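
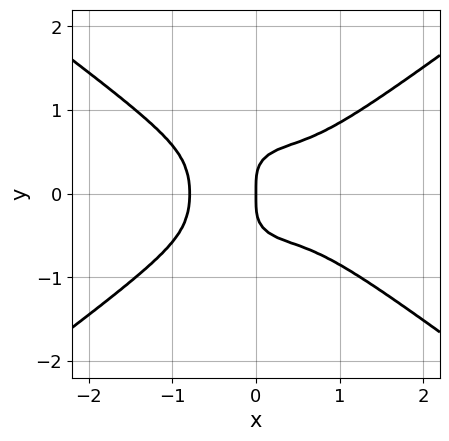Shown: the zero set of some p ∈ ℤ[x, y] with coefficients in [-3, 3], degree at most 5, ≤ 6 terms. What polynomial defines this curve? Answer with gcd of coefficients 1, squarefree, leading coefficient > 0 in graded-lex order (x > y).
2*x^4 - 2*x^2*y^2 - 3*y^4 + x

deg p = 4.
Symmetries: it's symmetric under y → −y, forcing even powers of y.
From the axis intercepts and sections: it crosses the y-axis at the gridline y = 0; it crosses the x-axis at the gridline x = 0.
These observations pin down the coefficients.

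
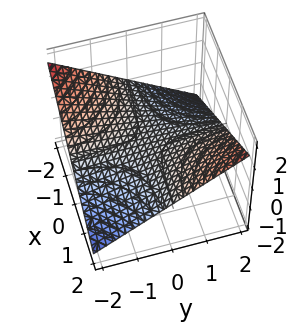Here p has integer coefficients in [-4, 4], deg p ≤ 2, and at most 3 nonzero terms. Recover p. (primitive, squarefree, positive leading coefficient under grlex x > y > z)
x*y - 3*z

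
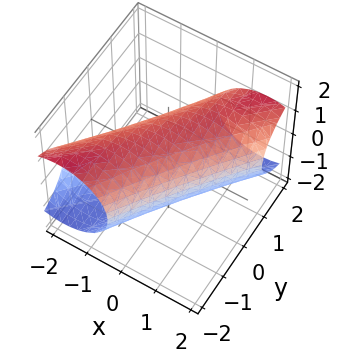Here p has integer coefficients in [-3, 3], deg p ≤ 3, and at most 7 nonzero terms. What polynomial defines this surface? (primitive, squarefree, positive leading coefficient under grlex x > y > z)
(a) The degree is 2 — the shape is more complex than any degree-1 surface.
(b) Matching integer coefficients to the picture gives p.

2*x^2 - 3*x*y + y^2 + 2*z^2 - 3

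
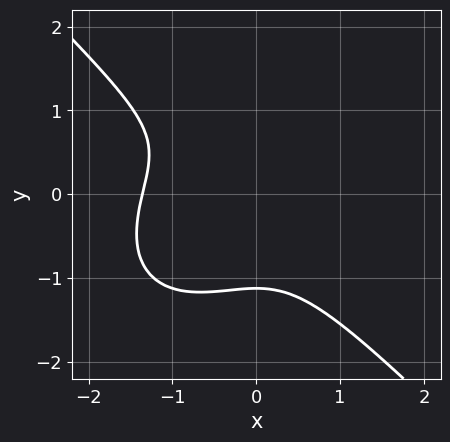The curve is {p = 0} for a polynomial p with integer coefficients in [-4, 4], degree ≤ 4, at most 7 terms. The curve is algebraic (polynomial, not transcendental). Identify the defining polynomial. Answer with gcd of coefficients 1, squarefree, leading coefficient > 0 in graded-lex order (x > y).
First, the degree is 3 — a generic line meets the curve in up to 3 points.
Finally, putting this together gives p.

3*x^3 + 3*y^3 + 3*x^2 - 2*y + 2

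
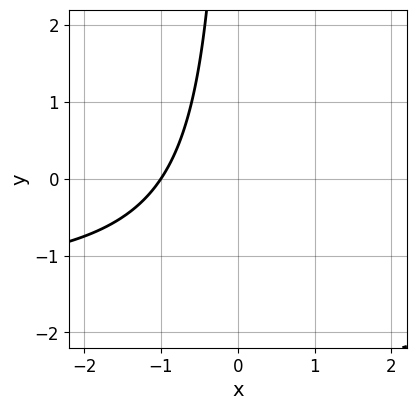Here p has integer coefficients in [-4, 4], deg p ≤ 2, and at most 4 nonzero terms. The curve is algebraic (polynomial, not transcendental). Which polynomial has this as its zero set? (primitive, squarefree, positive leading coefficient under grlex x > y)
(a) Degree: the shape is more complex than any degree-1 curve, so deg p = 2.
(b) From the visible intercepts: it meets the x-axis at x = -1 (among the integer gridlines); no y-intercept at any integer in the box.
(c) Solving for integer coefficients yields p as stated.

2*x*y + 3*x + 3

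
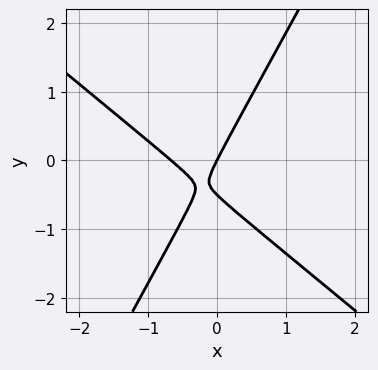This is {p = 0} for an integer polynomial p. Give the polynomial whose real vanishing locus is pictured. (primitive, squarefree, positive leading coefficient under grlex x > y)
3*x^2 + 2*x*y - 2*y^2 + 2*x - y

1. The degree is 2 — no degree-1 curve has this shape.
2. Against the integer gridlines: it crosses the y-axis at the gridline y = 0; one x-axis crossing is at x = 0.
3. Solving for integer coefficients yields p as stated.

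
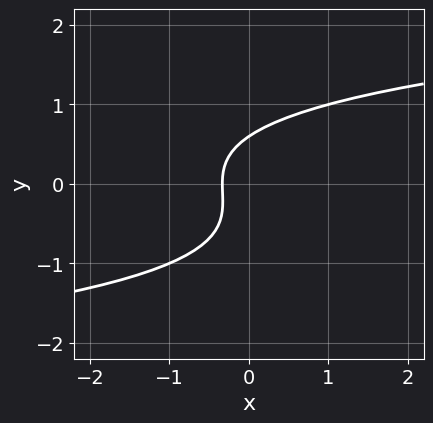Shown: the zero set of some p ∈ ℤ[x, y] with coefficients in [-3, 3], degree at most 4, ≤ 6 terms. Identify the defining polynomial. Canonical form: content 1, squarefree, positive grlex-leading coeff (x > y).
3*y^3 + y^2 - 3*x - 1

First, degree: no degree-2 curve has this shape, so deg p = 3.
Finally, solving for integer coefficients yields p as stated.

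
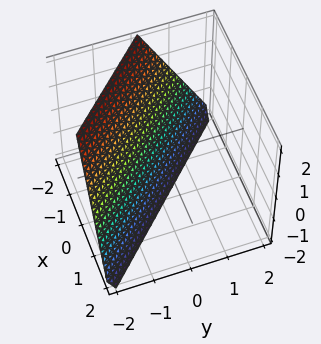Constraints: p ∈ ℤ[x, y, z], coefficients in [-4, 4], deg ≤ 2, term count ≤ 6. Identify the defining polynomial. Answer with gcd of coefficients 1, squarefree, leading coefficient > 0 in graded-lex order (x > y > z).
1. deg p = 1. Every cross-section is a straight line — this is a plane.
2. From the axis intercepts and sections: it crosses the z-axis at the gridline z = -2; it crosses the x-axis at the gridline x = -1.
3. These observations pin down the coefficients. Check: (0, -1, 0) on the y-axis lies on the surface, and p(0, -1, 0) = 0. ✓

2*x + 2*y + z + 2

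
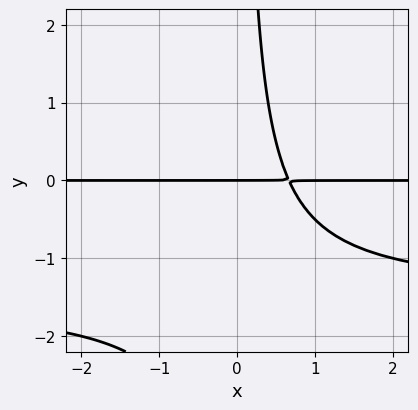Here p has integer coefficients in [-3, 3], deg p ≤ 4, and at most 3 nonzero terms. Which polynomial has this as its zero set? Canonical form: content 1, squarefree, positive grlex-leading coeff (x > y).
First, degree: the shape is more complex than any degree-2 curve, so deg p = 3.
Next, from the visible intercepts: every point of the x-axis in the box is on the curve; it meets the y-axis at y = 0 (among the integer gridlines).
Finally, putting this together gives p.

2*x*y^2 + 3*x*y - 2*y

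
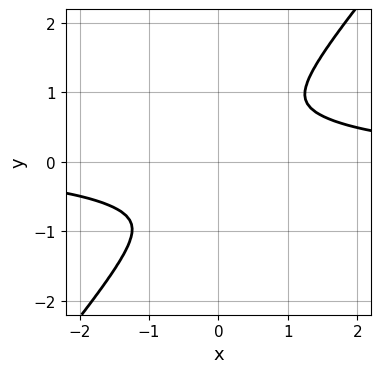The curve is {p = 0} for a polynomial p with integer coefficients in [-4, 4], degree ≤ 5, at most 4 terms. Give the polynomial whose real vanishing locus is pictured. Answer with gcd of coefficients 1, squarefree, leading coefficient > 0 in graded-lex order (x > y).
2*x^3*y + x*y^3 - 2*y^4 - 2*x^2

First, the degree is 4 — the shape is more complex than any degree-3 curve.
Finally, the integer polynomial consistent with all of this is the stated p.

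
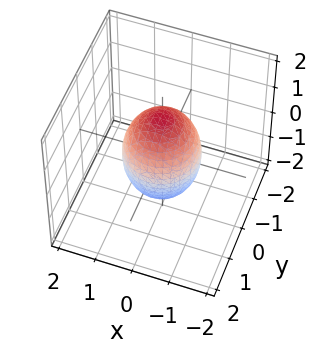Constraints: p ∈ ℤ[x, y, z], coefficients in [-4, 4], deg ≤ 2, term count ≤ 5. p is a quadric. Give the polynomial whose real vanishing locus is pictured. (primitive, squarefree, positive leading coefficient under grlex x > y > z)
2*x^2 + 2*y^2 + z^2 - 2

1. Degree: a closed, bounded, convex surface; a quadric, so deg p = 2.
2. Symmetries: it's symmetric under z → −z, forcing even powers of z; the surface is invariant under rotation about z: p = q(x² + y², z).
3. Observable constraints: a circular section at z = 1 has radius between 0 and 1; among the integer gridlines, it crosses the x-axis at x ∈ {-1, 1}.
4. Assembling these constraints gives the stated polynomial.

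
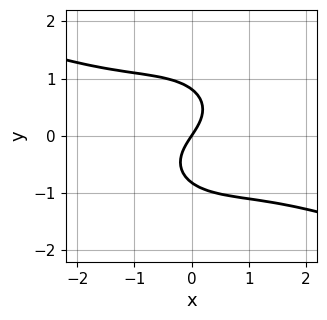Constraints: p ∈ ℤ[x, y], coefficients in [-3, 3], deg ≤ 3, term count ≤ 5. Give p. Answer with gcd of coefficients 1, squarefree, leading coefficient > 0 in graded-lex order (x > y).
x^3 + 2*x^2*y + 3*y^3 + 3*x - 2*y

The degree is 3 — the shape is more complex than any degree-2 curve.
Observable constraints: it crosses the x-axis at the gridline x = 0; it meets the y-axis at y = 0 (among the integer gridlines).
Solving for integer coefficients yields p as stated.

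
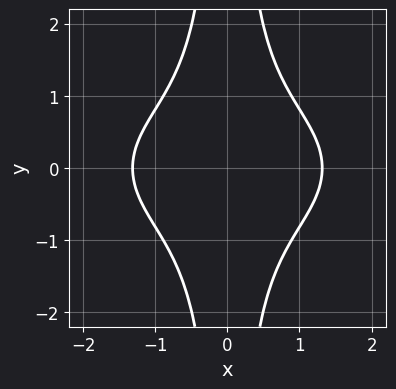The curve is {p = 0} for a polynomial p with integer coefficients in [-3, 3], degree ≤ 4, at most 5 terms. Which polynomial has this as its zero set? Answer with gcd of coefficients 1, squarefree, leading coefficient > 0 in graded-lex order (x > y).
x^4 + 3*x^2*y^2 - 3

(a) Degree: no degree-3 curve has this shape, so deg p = 4.
(b) Symmetries: mirror symmetry x ↦ −x ⇒ only even powers of x; it's symmetric under y → −y, forcing even powers of y.
(c) Reading off the gridlines: no y-intercept at any integer in the box.
(d) Matching integer coefficients to the picture gives p.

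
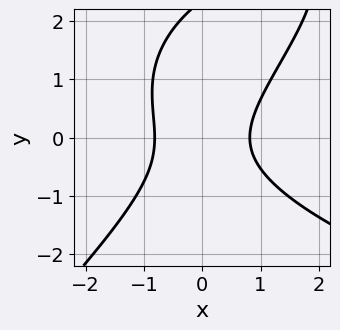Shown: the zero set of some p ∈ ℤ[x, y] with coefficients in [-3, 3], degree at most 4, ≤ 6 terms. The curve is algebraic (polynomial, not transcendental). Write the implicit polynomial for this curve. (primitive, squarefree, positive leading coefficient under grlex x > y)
x*y^2 - y^3 - 3*x^2 + 2*y^2 + 2

First, deg p = 3. A generic line meets the curve in up to 3 points.
Then, checking where it meets the axes: no y-intercept at any integer in the box.
Finally, the integer polynomial consistent with all of this is the stated p.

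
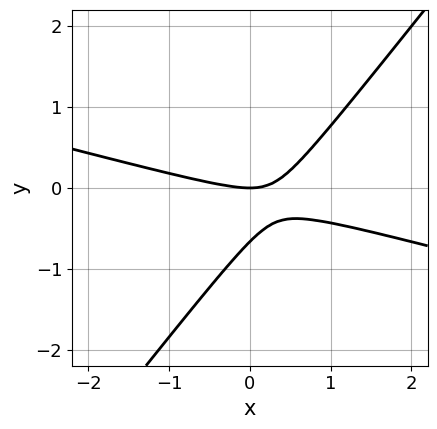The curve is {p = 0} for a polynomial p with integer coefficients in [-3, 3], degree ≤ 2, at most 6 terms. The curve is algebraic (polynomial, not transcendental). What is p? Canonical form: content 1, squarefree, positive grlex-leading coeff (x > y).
x^2 + 3*x*y - 3*y^2 - 2*y

1. deg p = 2. A generic line meets the curve in up to 2 points.
2. Checking where it meets the axes: it crosses the y-axis at the gridline y = 0; it crosses the x-axis at the gridline x = 0.
3. Matching integer coefficients to the picture gives p.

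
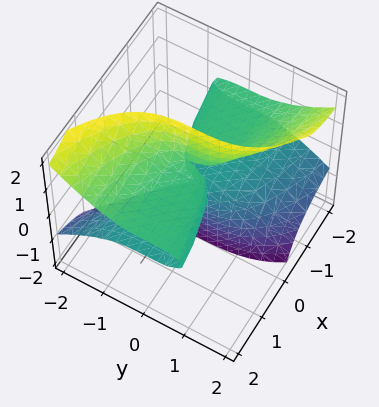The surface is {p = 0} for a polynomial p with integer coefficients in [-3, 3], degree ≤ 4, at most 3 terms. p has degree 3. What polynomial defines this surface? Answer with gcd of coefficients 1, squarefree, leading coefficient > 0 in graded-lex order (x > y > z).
First, the degree is 3 — the shape is more complex than any degree-2 surface.
Then, from the visible intercepts: the visible x-axis segment lies entirely on the surface; the visible z-axis segment lies entirely on the surface.
Finally, solving for integer coefficients yields p as stated.

3*x*z^2 + y^3 - 2*x*z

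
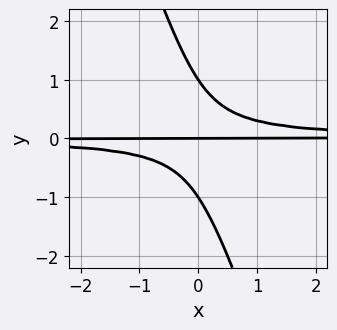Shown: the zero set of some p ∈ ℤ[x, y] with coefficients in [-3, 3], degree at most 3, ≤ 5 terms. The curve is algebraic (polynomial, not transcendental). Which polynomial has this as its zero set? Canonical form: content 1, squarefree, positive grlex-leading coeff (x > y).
3*x*y^2 + y^3 - y

The degree is 3 — a generic line meets the curve in up to 3 points.
From the axis intercepts and sections: every point of the x-axis in the box is on the curve; the y-axis gridline crossings are at y ∈ {-1, 0, 1}.
The integer polynomial consistent with all of this is the stated p.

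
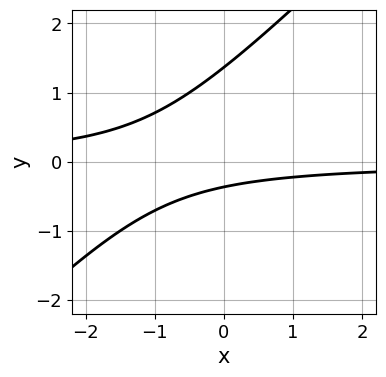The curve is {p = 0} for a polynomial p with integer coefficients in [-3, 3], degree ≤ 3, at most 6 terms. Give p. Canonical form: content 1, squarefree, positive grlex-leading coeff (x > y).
The degree is 2 — no degree-1 curve has this shape.
Against the integer gridlines: it misses every integer gridline on the x-axis.
Together with the visible shape, these determine p as stated.

2*x*y - 2*y^2 + 2*y + 1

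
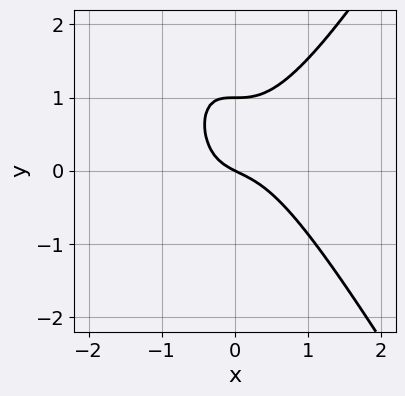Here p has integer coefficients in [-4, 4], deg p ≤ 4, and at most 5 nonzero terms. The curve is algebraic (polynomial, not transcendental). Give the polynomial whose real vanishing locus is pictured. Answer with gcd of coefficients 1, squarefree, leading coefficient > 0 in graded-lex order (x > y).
3*x^3 - x*y^2 - 2*y^2 + x + 2*y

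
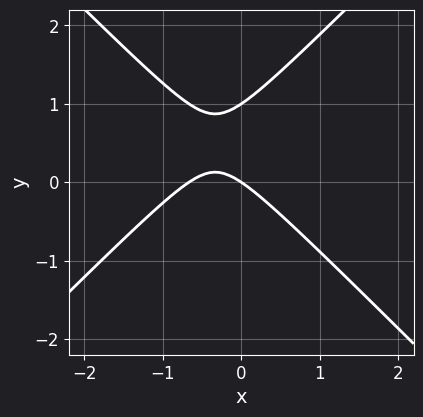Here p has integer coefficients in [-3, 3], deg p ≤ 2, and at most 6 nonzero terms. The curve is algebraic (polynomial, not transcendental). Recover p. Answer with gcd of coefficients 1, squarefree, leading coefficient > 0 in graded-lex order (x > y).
First, deg p = 2.
Then, observable constraints: the y-axis gridline crossings are at y ∈ {0, 1}; it meets the x-axis at x = 0 (among the integer gridlines).
Finally, fitting integer coefficients to these (and the overall shape) gives p.

3*x^2 - 3*y^2 + 2*x + 3*y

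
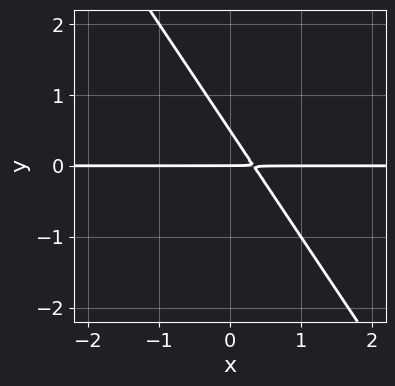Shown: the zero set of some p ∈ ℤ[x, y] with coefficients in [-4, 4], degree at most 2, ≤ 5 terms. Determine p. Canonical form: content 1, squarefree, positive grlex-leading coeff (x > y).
(a) The degree is 2 — a generic line meets the curve in up to 2 points.
(b) Observable constraints: the visible x-axis segment lies entirely on the curve; one y-axis crossing is at y = 0.
(c) Together with the visible shape, these determine p as stated.

3*x*y + 2*y^2 - y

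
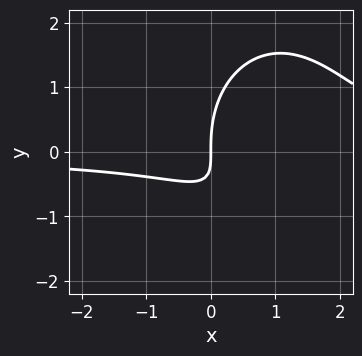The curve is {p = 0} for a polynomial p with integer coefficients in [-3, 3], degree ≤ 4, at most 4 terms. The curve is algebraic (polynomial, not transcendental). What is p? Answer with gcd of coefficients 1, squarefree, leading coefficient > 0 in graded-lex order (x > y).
2*x^2*y + y^3 - 3*x*y - 2*x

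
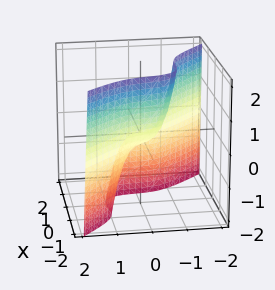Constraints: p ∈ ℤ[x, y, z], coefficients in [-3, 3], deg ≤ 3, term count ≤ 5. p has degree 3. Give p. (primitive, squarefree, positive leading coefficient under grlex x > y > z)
3*x^3 + x^2*y + 2*y^3 + 2*x^2 + z

deg p = 3.
From the axis intercepts and sections: it crosses the z-axis at the gridline z = 0; one x-axis crossing is at x = 0.
Fitting integer coefficients to these (and the overall shape) gives p.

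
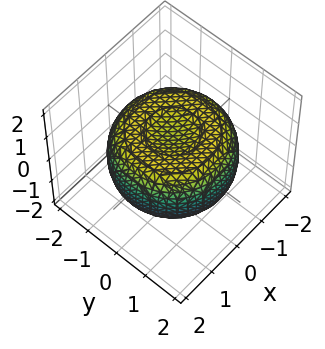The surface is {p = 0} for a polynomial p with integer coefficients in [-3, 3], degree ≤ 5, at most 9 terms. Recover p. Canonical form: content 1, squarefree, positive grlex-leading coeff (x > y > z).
x^4 + 2*x^2*y^2 + y^4 - 2*x^2 - 2*y^2 + 3*z^2 - 2

(a) Degree: a generic line meets the surface in up to 4 points, so deg p = 4.
(b) Symmetry: every cross-section ⟂ z is a circle, so x, y appear only via x² + y².
(c) From the visible intercepts: a circular section at z = -1 has radius exactly 1.
(d) Matching integer coefficients to the picture gives p.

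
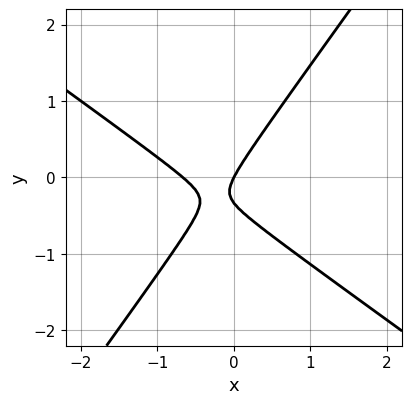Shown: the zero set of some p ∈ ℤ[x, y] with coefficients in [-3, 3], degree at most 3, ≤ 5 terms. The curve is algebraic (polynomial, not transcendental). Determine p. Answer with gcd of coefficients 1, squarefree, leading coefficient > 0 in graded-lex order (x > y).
3*x^2 + 2*x*y - 3*y^2 + 2*x - y

First, the degree is 2 — no degree-1 curve has this shape.
Next, reading off the gridlines: one y-axis crossing is at y = 0; it meets the x-axis at x = 0 (among the integer gridlines).
Finally, solving for integer coefficients yields p as stated.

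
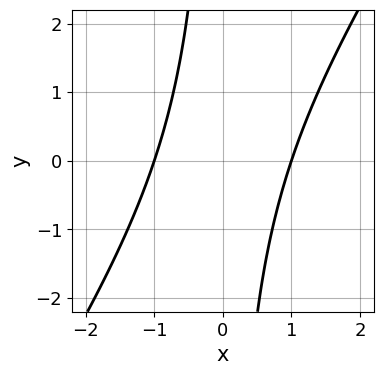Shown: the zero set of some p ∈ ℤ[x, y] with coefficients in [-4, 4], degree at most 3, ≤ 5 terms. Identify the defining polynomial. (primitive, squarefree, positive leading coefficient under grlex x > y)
3*x^2 - 2*x*y - 3

The degree is 2 — no degree-1 curve has this shape.
Checking where it meets the axes: the x-axis gridline crossings are at x ∈ {-1, 1}; the curve avoids every integer y-axis point in the box.
Putting this together gives p.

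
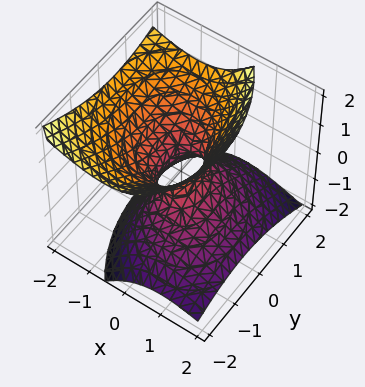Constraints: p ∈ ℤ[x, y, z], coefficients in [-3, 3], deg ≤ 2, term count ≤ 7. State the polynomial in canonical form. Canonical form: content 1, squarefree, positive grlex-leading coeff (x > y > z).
The degree is 2 — the shape is more complex than any degree-1 surface.
Observable constraints: no z-intercept at any integer in the box.
These observations pin down the coefficients.

3*x^2 + x*y + 3*x*z + 2*y^2 - 3*z^2 - 1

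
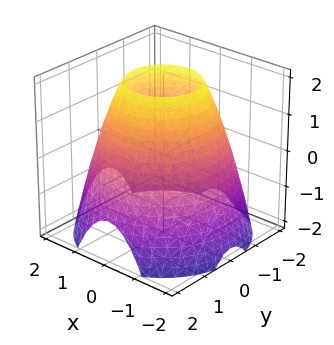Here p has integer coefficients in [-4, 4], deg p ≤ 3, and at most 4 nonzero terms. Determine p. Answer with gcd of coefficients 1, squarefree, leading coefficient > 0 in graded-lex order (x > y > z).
The degree is 2 — a generic line meets the surface in up to 2 points.
Symmetry: every cross-section ⟂ z is a circle, so x, y appear only via x² + y².
Against the integer gridlines: a circular section at z = 1 has radius between 1 and 2; the surface avoids every integer z-axis point in the box.
Matching integer coefficients to the picture gives p.

x^2 + y^2 + z - 3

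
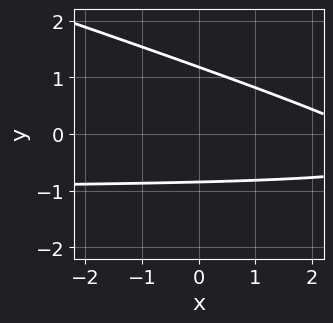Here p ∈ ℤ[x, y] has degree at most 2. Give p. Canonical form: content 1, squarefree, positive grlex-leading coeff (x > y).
1. The degree is 2 — a generic line meets the curve in up to 2 points.
2. From the visible intercepts: no x-intercept at any integer in the box.
3. These observations pin down the coefficients.

x*y + 3*y^2 + x - y - 3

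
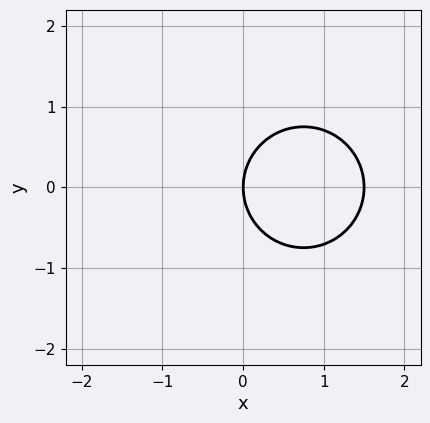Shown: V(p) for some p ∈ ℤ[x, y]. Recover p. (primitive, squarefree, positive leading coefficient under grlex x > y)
1. deg p = 2. The shape is more complex than any degree-1 curve.
2. Symmetries: the y ↦ −y reflection is a symmetry, so y appears only in even powers.
3. From the axis intercepts and sections: it crosses the y-axis at the gridline y = 0; it meets the x-axis at x = 0 (among the integer gridlines).
4. Together with the visible shape, these determine p as stated.

2*x^2 + 2*y^2 - 3*x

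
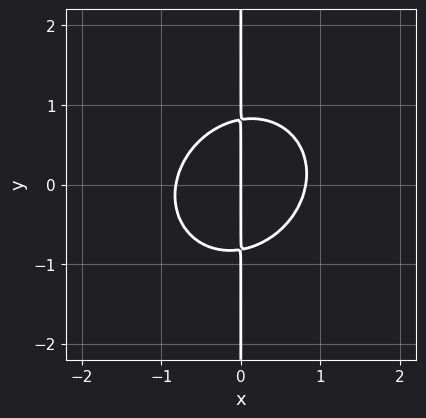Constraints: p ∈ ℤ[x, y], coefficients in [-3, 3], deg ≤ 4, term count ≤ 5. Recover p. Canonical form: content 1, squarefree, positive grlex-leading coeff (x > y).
1. Degree: a generic line meets the curve in up to 3 points, so deg p = 3.
2. From the axis intercepts and sections: the visible y-axis segment lies entirely on the curve; it crosses the x-axis at the gridline x = 0.
3. Solving for integer coefficients yields p as stated.

3*x^3 - x^2*y + 3*x*y^2 - 2*x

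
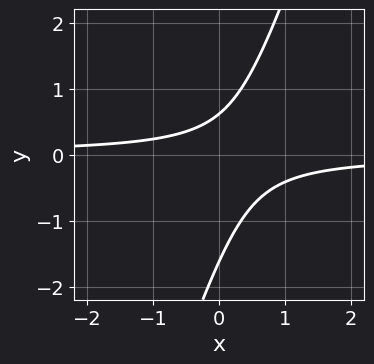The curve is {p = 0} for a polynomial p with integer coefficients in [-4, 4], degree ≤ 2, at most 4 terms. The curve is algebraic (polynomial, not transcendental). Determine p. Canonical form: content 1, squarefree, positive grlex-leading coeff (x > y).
3*x*y - y^2 - y + 1

First, degree: the shape is more complex than any degree-1 curve, so deg p = 2.
Next, observable constraints: no x-intercept at any integer in the box.
Finally, these observations pin down the coefficients.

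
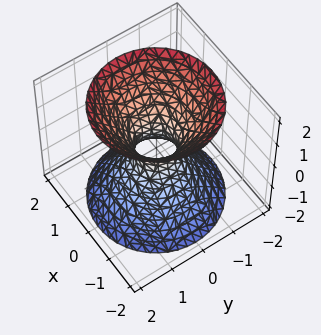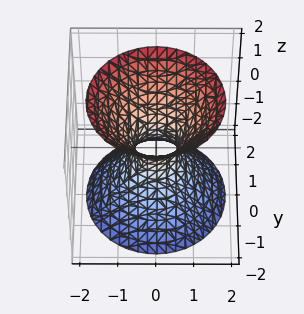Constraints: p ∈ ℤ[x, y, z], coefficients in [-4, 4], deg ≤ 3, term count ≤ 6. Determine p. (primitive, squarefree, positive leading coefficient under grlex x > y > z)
deg p = 2. One connected sheet with a waist; a quadric.
Symmetries: mirror symmetry z ↦ −z ⇒ only even powers of z; rotational symmetry about the z-axis ⇒ p depends on x, y only through x² + y².
Checking where it meets the axes: a circular section at z = 0 has radius between 0 and 1; no z-intercept at any integer in the box.
Solving for integer coefficients yields p as stated.

3*x^2 + 3*y^2 - 2*z^2 - 1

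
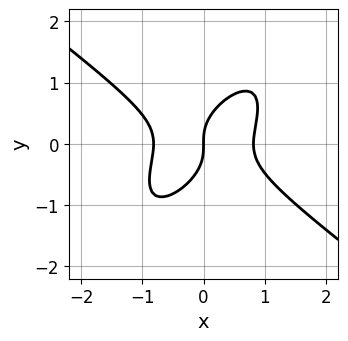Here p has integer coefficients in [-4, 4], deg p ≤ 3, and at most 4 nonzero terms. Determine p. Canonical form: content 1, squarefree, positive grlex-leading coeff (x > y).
3*x^3 - 3*x*y^2 + 3*y^3 - 2*x

1. The degree is 3 — a generic line meets the curve in up to 3 points.
2. Against the integer gridlines: it crosses the x-axis at the gridline x = 0; one y-axis crossing is at y = 0.
3. Together with the visible shape, these determine p as stated.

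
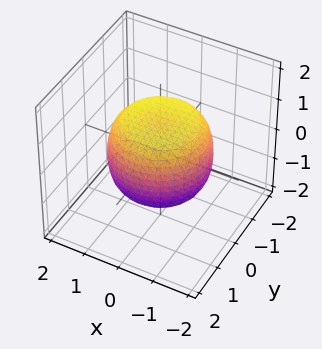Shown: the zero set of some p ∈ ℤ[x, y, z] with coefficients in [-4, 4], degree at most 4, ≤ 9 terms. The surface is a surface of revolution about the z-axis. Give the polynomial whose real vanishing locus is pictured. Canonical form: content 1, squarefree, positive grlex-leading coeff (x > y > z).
2*x^4 + 4*x^2*y^2 + 2*y^4 - 2*x^2 - 2*y^2 + 3*z^2 - 3

Degree: the shape is more complex than any degree-3 surface, so deg p = 4.
By symmetry, every cross-section ⟂ z is a circle, so x, y appear only via x² + y².
Reading off the gridlines: the z-axis gridline crossings are at z ∈ {-1, 1}; a circular section at z = 0 has radius between 1 and 2.
Together with the visible shape, these determine p as stated.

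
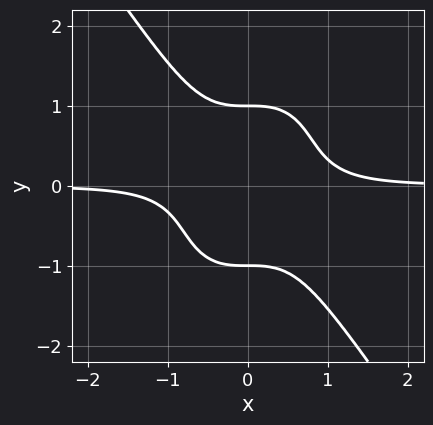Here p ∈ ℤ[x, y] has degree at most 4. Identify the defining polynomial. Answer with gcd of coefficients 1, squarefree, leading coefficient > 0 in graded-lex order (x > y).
3*x^3*y + y^4 - 1

1. Degree: no degree-3 curve has this shape, so deg p = 4.
2. Checking where it meets the axes: the curve avoids every integer x-axis point in the box; the y-axis gridline crossings are at y ∈ {-1, 1}.
3. Fitting integer coefficients to these (and the overall shape) gives p.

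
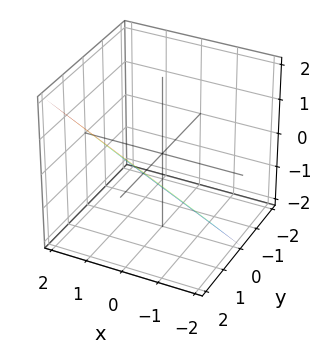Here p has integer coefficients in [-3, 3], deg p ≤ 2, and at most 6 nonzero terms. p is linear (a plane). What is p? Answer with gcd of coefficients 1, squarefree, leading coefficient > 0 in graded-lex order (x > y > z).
1. deg p = 1. Every cross-section is a straight line — this is a plane.
2. Observable constraints: it crosses the z-axis at the gridline z = -1; it crosses the x-axis at the gridline x = 2.
3. Matching integer coefficients to the picture gives p. Check: (0, 1, 0) on the y-axis lies on the surface, and p(0, 1, 0) = 0. ✓

x + 2*y - 2*z - 2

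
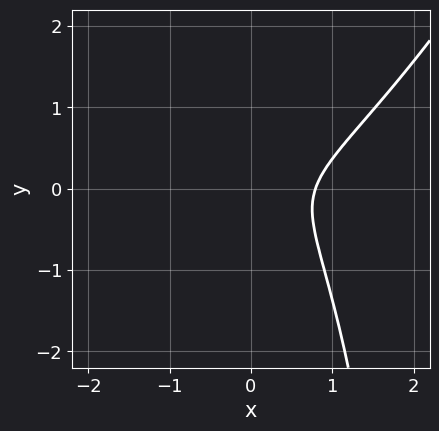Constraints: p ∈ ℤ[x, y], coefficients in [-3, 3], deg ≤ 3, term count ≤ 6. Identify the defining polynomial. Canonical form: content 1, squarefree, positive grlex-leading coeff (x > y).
2*x^3 - 2*x^2*y + x*y^2 - 3*y^2 - 1

(a) deg p = 3. The shape is more complex than any degree-2 curve.
(b) Checking where it meets the axes: it misses every integer gridline on the y-axis.
(c) Together with the visible shape, these determine p as stated.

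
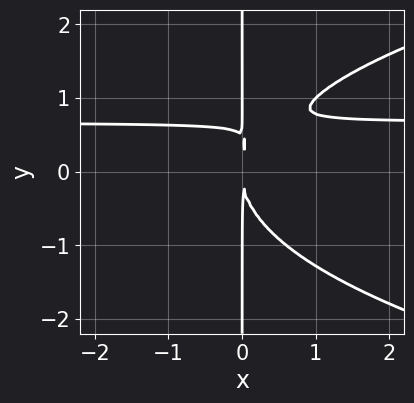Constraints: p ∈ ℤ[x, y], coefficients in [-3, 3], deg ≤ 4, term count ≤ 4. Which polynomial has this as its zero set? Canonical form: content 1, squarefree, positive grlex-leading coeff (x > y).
1. deg p = 4. No degree-3 curve has this shape.
2. Against the integer gridlines: every point of the y-axis in the box is on the curve.
3. Putting this together gives p.

2*x*y^3 - 3*x^2*y - x*y^2 + 2*x^2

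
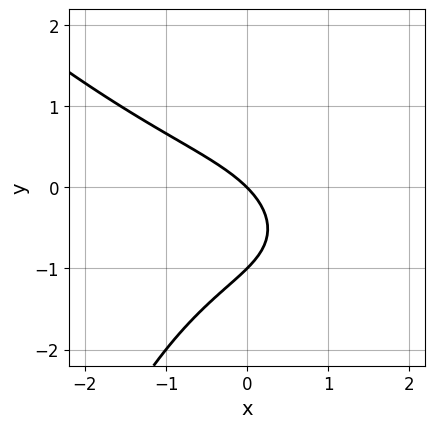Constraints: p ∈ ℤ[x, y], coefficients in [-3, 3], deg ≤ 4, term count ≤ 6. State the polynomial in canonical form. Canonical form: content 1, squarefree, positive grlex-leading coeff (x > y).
(a) Degree: the shape is more complex than any degree-2 curve, so deg p = 3.
(b) From the axis intercepts and sections: among the integer gridlines, it crosses the y-axis at y ∈ {-1, 0}; one x-axis crossing is at x = 0.
(c) Putting this together gives p.

x^3 + x^2*y + 3*y^2 + 3*x + 3*y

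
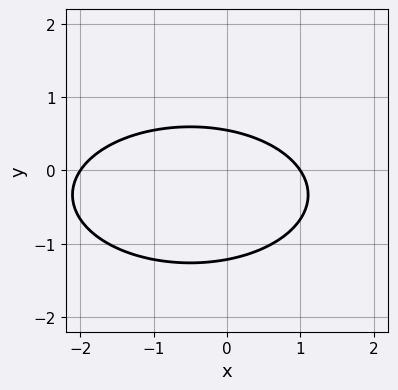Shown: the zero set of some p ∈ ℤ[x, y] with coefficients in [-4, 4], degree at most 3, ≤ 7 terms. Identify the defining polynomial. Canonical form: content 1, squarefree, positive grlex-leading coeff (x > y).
1. The degree is 2 — a generic line meets the curve in up to 2 points.
2. From the visible intercepts: among the integer gridlines, it crosses the x-axis at x ∈ {-2, 1}.
3. Matching integer coefficients to the picture gives p.

x^2 + 3*y^2 + x + 2*y - 2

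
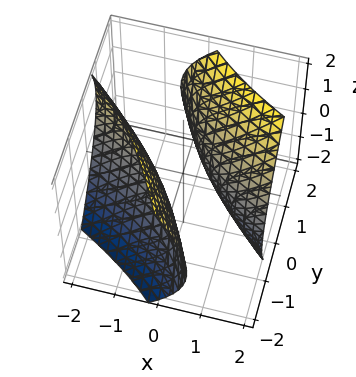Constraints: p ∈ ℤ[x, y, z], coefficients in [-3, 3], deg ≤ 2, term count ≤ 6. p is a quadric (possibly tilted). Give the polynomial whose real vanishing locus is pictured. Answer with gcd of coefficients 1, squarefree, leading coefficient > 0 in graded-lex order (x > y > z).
x^2 + 3*x*y - x*z + y^2 - z^2 - 1

(a) I count 2 distinct pieces. Treating them together as one polynomial.
(b) Degree: a generic line meets the surface in up to 2 points, so deg p = 2.
(c) Checking where it meets the axes: no z-intercept at any integer in the box; the x-axis gridline crossings are at x ∈ {-1, 1}; the y-axis gridline crossings are at y ∈ {-1, 1}.
(d) Solving for integer coefficients yields p as stated.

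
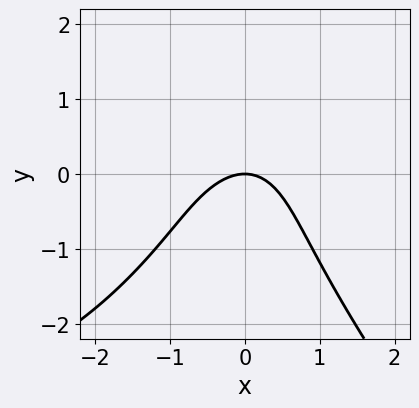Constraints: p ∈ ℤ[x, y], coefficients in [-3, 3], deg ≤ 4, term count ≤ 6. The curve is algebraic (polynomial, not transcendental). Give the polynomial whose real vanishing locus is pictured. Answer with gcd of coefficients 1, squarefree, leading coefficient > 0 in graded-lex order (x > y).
(a) Degree: the shape is more complex than any degree-2 curve, so deg p = 3.
(b) From the visible intercepts: it meets the x-axis at x = 0 (among the integer gridlines); it crosses the y-axis at the gridline y = 0.
(c) Matching integer coefficients to the picture gives p.

x^3 - x^2*y + y^3 + 3*x^2 + 3*y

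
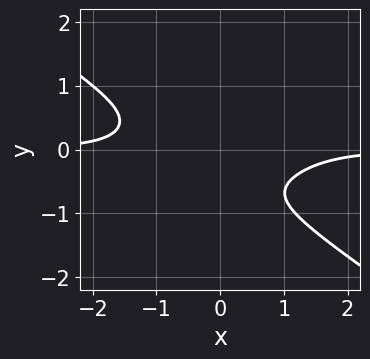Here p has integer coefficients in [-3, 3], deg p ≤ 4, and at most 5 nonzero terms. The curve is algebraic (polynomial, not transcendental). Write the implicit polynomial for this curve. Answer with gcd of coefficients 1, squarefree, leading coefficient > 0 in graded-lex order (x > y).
x^3*y + 3*y^4 - 2*x*y^2 + 1

1. deg p = 4.
2. From the axis intercepts and sections: it misses every integer gridline on the x-axis; it misses every integer gridline on the y-axis.
3. These observations pin down the coefficients.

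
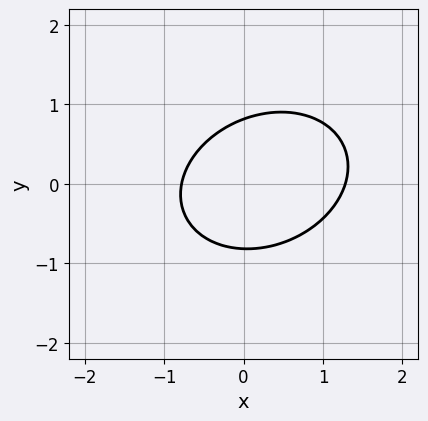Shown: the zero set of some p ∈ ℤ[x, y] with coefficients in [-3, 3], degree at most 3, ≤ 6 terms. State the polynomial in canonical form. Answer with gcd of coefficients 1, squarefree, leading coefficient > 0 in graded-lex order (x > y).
First, degree: the shape is more complex than any degree-1 curve, so deg p = 2.
Finally, solving for integer coefficients yields p as stated.

2*x^2 - x*y + 3*y^2 - x - 2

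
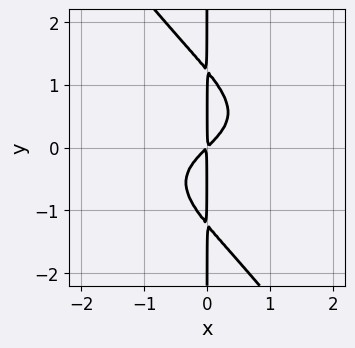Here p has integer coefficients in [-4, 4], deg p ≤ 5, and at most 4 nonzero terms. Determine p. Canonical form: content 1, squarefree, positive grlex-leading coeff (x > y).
3*x^2*y^2 + 2*x*y^3 + 3*x^2 - 3*x*y

First, degree: a generic line meets the curve in up to 4 points, so deg p = 4.
Then, checking where it meets the axes: every point of the y-axis in the box is on the curve.
Finally, the integer polynomial consistent with all of this is the stated p.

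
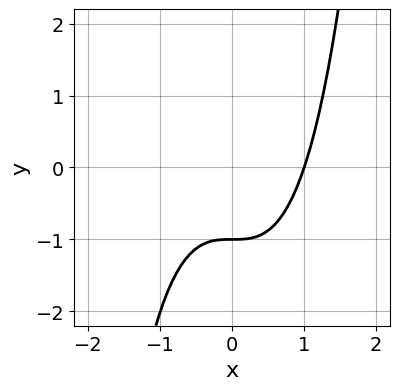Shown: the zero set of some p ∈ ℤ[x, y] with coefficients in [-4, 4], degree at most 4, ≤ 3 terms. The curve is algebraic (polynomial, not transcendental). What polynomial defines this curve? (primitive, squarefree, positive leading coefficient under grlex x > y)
(a) Degree: no degree-2 curve has this shape, so deg p = 3.
(b) From the axis intercepts and sections: one y-axis crossing is at y = -1; it meets the x-axis at x = 1 (among the integer gridlines).
(c) Matching integer coefficients to the picture gives p.

x^3 - y - 1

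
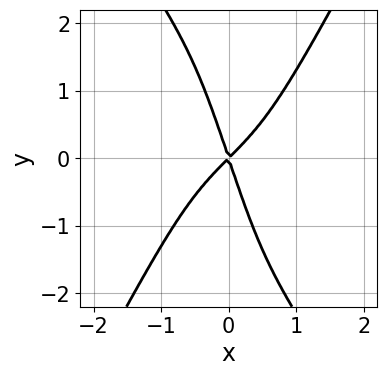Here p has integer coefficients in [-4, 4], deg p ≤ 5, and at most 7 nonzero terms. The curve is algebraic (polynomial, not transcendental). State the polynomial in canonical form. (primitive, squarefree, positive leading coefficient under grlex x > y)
First, the degree is 4 — the shape is more complex than any degree-3 curve.
Next, checking where it meets the axes: it crosses the y-axis at the gridline y = 0; it crosses the x-axis at the gridline x = 0.
Finally, matching integer coefficients to the picture gives p.

3*x^4 - x^2*y^2 + 3*x^2 - 2*x*y - y^2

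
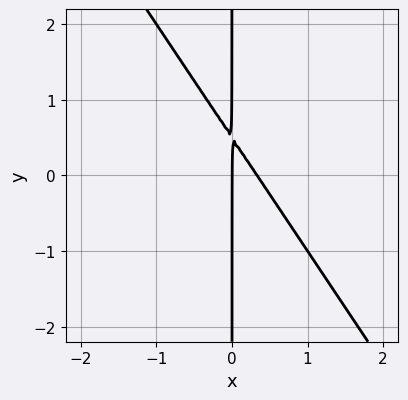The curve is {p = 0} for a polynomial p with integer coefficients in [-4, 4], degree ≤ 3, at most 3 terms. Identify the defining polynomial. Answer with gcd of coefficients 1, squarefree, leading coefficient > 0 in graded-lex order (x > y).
3*x^2 + 2*x*y - x

First, the degree is 2 — the shape is more complex than any degree-1 curve.
Next, from the axis intercepts and sections: every point of the y-axis in the box is on the curve; it meets the x-axis at x = 0 (among the integer gridlines).
Finally, together with the visible shape, these determine p as stated.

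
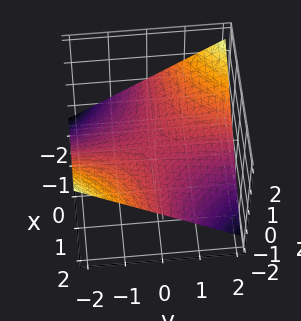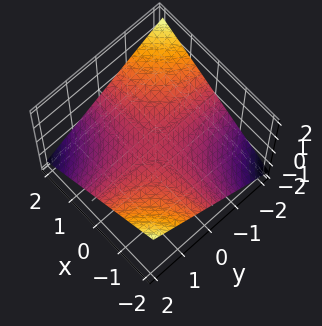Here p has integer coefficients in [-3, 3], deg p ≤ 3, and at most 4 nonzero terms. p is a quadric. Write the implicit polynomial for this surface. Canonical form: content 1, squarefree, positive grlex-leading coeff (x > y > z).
x*y + 3*z

First, the degree is 2 — a saddle surface; a quadric.
Then, observable constraints: every point of the x-axis in the box is on the surface; one z-axis crossing is at z = 0; every point of the y-axis in the box is on the surface.
Finally, putting this together gives p.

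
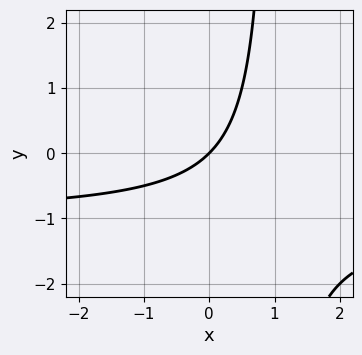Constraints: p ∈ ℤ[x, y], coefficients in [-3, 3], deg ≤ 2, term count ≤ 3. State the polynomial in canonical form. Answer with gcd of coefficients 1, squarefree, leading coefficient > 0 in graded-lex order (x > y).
x*y + x - y

1. Degree: no degree-1 curve has this shape, so deg p = 2.
2. Observable constraints: it meets the x-axis at x = 0 (among the integer gridlines); it crosses the y-axis at the gridline y = 0.
3. Putting this together gives p.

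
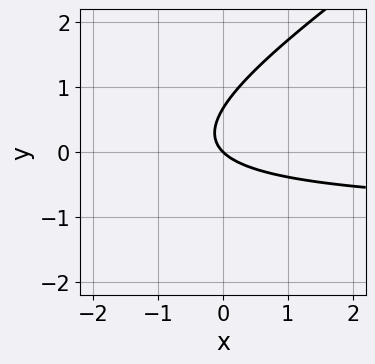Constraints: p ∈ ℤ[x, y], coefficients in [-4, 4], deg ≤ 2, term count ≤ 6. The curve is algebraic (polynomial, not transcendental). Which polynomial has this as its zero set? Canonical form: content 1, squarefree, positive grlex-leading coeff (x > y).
(a) Degree: the shape is more complex than any degree-1 curve, so deg p = 2.
(b) From the visible intercepts: one y-axis crossing is at y = 0; one x-axis crossing is at x = 0.
(c) Matching integer coefficients to the picture gives p.

2*x*y - 3*y^2 + 2*x + 2*y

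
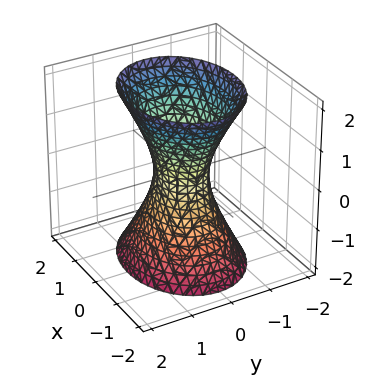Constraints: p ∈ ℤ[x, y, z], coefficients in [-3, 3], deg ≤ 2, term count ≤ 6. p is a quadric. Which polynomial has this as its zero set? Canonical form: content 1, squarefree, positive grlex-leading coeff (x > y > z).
2*x^2 + 3*y^2 - z^2 - 1

First, degree: an hourglass — one-sheet hyperboloid; a quadric, so deg p = 2.
Next, symmetries: the x ↦ −x reflection is a symmetry, so x appears only in even powers; mirror symmetry y ↦ −y ⇒ only even powers of y; the z ↦ −z reflection is a symmetry, so z appears only in even powers.
Then, against the integer gridlines: the surface avoids every integer z-axis point in the box.
Finally, putting this together gives p.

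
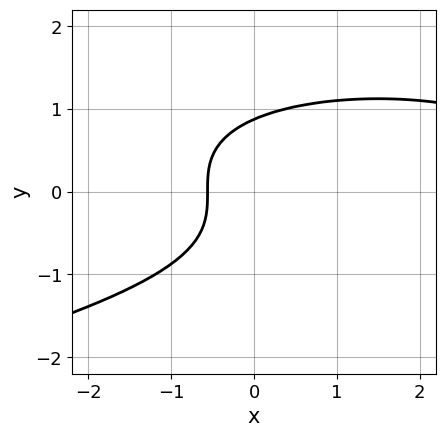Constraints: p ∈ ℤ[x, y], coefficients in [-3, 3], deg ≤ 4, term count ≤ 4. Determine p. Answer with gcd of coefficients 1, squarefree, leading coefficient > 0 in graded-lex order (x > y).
1. deg p = 3. No degree-2 curve has this shape.
2. Putting this together gives p.

3*y^3 + x^2 - 3*x - 2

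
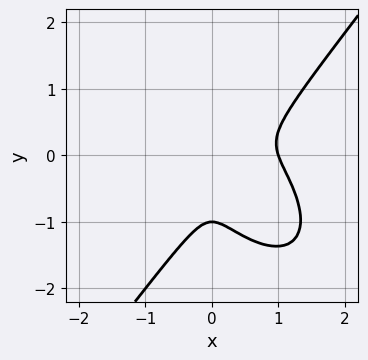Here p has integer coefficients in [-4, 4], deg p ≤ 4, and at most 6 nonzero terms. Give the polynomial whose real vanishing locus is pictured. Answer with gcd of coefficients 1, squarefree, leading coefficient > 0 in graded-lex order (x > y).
3*x^3 + x^2*y - 2*y^3 - 3*x^2 - 2*y^2

First, degree: a generic line meets the curve in up to 3 points, so deg p = 3.
Next, checking where it meets the axes: one x-axis crossing is at x = 1; it crosses the y-axis at the gridline y = -1.
Finally, fitting integer coefficients to these (and the overall shape) gives p.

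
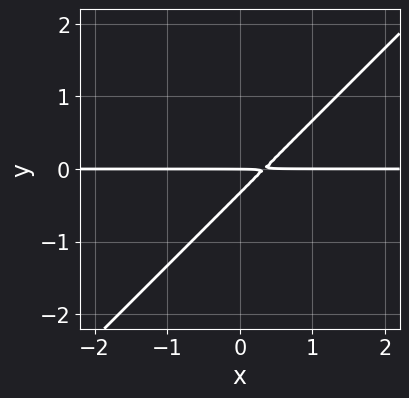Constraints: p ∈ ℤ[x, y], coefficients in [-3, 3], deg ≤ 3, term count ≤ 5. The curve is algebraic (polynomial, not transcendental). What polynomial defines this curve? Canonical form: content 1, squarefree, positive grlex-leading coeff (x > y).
First, the degree is 2 — a generic line meets the curve in up to 2 points.
Next, checking where it meets the axes: it crosses the y-axis at the gridline y = 0; the visible x-axis segment lies entirely on the curve.
Finally, putting this together gives p.

3*x*y - 3*y^2 - y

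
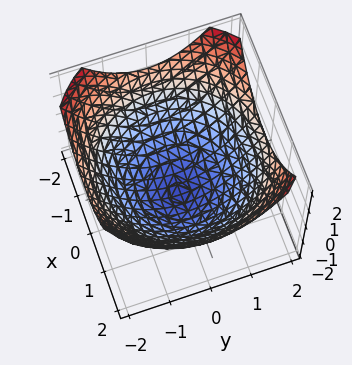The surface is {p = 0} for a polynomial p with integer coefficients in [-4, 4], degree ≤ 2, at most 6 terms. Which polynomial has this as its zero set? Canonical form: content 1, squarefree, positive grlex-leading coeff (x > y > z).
First, the degree is 2 — a generic line meets the surface in up to 2 points.
Then, by symmetry, every cross-section ⟂ z is a circle, so x, y appear only via x² + y².
Then, against the integer gridlines: a circular section at z = -1 has radius exactly 1.
Finally, fitting integer coefficients to these (and the overall shape) gives p.

x^2 + y^2 - 2*z - 3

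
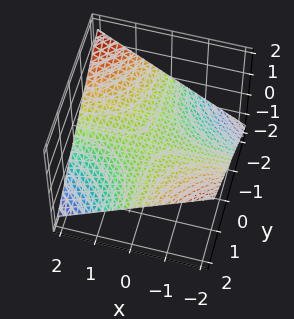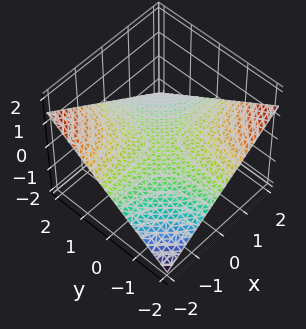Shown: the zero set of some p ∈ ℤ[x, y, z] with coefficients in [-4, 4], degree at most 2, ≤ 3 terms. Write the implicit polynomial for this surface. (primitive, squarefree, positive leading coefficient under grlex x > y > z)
x*y + 3*z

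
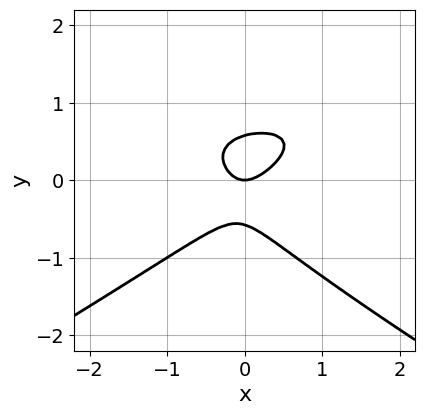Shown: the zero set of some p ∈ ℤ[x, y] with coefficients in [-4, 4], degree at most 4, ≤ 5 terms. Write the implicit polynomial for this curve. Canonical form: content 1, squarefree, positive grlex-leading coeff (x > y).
Degree: a generic line meets the curve in up to 3 points, so deg p = 3.
Checking where it meets the axes: it crosses the x-axis at the gridline x = 0; it meets the y-axis at y = 0 (among the integer gridlines).
These observations pin down the coefficients.

x^2*y - 3*y^3 - 2*x^2 + x*y + y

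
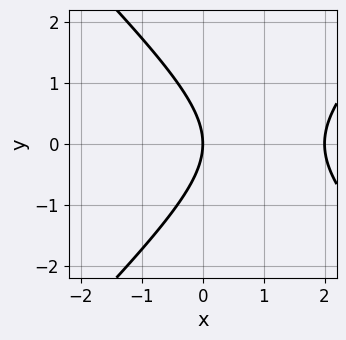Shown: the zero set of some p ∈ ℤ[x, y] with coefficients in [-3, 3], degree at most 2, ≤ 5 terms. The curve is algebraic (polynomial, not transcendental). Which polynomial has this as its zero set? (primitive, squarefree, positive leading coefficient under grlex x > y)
Degree: a generic line meets the curve in up to 2 points, so deg p = 2.
Symmetries: mirror symmetry y ↦ −y ⇒ only even powers of y.
Checking where it meets the axes: the x-axis gridline crossings are at x ∈ {0, 2}; it meets the y-axis at y = 0 (among the integer gridlines).
Putting this together gives p.

x^2 - y^2 - 2*x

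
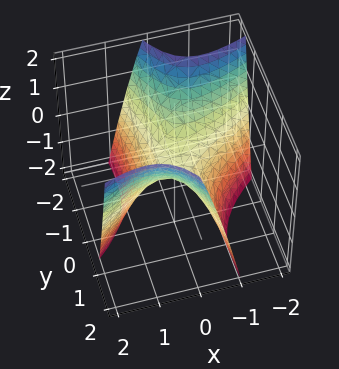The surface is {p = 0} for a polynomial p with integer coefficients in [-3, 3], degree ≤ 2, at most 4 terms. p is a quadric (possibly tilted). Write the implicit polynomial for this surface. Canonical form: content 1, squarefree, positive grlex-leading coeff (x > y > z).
2*x^2 - 3*x*y - y^2 + 2*z

The degree is 2 — the shape is more complex than any degree-1 surface.
From the axis intercepts and sections: it crosses the z-axis at the gridline z = 0; it crosses the y-axis at the gridline y = 0.
Putting this together gives p.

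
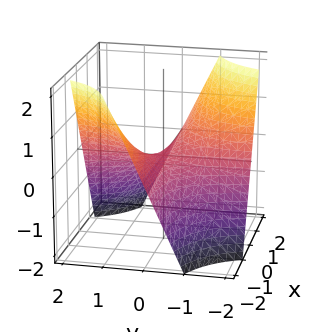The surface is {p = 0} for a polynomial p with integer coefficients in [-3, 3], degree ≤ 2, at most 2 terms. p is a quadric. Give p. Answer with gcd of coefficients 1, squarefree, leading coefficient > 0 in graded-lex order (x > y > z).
First, degree: a hyperbolic paraboloid; a quadric, so deg p = 2.
Then, observable constraints: every point of the x-axis in the box is on the surface; every point of the y-axis in the box is on the surface; it meets the z-axis at z = 0 (among the integer gridlines).
Finally, matching integer coefficients to the picture gives p.

x*y + z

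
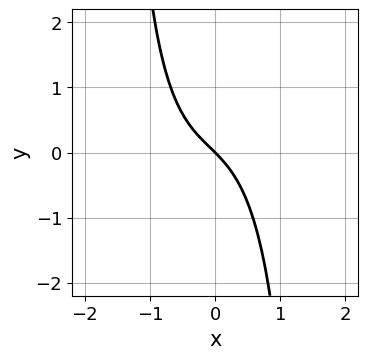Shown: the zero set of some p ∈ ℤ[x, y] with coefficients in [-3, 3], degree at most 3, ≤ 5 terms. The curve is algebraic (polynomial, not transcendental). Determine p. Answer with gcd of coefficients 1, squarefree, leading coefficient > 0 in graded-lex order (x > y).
(a) The degree is 3 — no degree-2 curve has this shape.
(b) Observable constraints: it crosses the x-axis at the gridline x = 0; it crosses the y-axis at the gridline y = 0.
(c) Solving for integer coefficients yields p as stated.

3*x^3 - x^2*y + x^2 + 3*x + 3*y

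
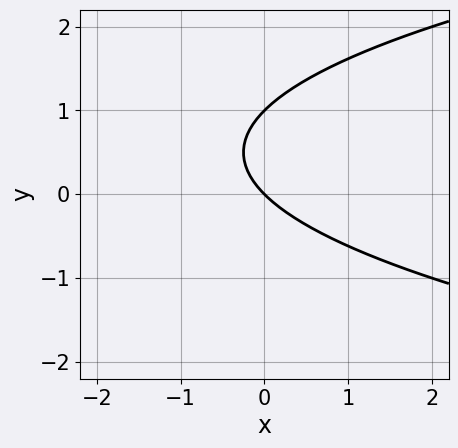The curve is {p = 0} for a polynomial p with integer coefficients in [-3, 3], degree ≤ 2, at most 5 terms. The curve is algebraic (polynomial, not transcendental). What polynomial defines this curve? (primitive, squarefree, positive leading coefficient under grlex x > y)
First, the degree is 2 — a generic line meets the curve in up to 2 points.
Then, against the integer gridlines: among the integer gridlines, it crosses the y-axis at y ∈ {0, 1}; it meets the x-axis at x = 0 (among the integer gridlines).
Finally, the integer polynomial consistent with all of this is the stated p.

y^2 - x - y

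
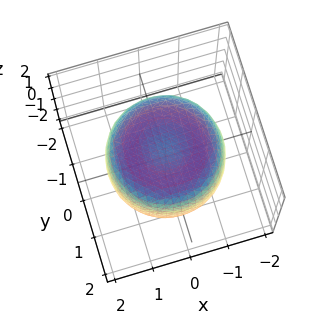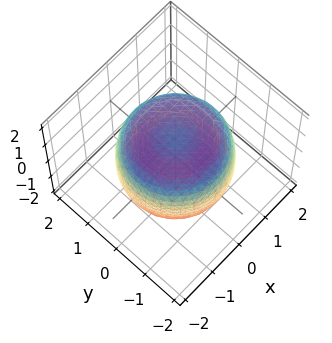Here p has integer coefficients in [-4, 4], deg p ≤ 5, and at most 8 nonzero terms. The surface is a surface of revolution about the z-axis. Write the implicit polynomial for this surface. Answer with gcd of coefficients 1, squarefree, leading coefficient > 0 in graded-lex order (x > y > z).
2*x^4 + 4*x^2*y^2 + 2*y^4 - 3*x^2 - 3*y^2 + 3*z^2 - 3

(a) The degree is 4 — the shape is more complex than any degree-3 surface.
(b) Symmetry: the surface is invariant under rotation about z: p = q(x² + y², z).
(c) Reading off the gridlines: among the integer gridlines, it crosses the z-axis at z ∈ {-1, 1}; a circular section at z = -1 has radius between 1 and 2.
(d) Matching integer coefficients to the picture gives p.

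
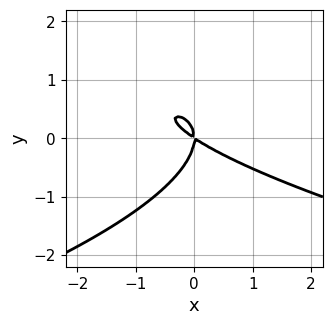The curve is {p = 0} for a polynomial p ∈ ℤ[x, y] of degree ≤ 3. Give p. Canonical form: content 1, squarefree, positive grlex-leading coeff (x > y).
Degree: no degree-2 curve has this shape, so deg p = 3.
Checking where it meets the axes: one x-axis crossing is at x = 0; it crosses the y-axis at the gridline y = 0.
Together with the visible shape, these determine p as stated.

3*y^3 + 2*x^2 + 3*x*y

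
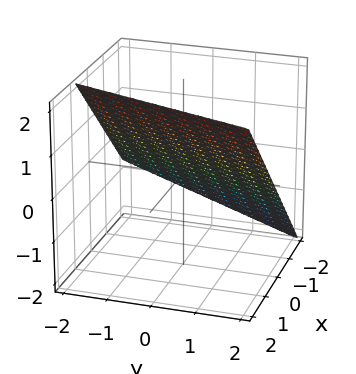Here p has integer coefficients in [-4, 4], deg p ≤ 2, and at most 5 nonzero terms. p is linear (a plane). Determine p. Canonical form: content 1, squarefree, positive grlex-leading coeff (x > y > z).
3*x - y - 3*z + 2

Degree: the surface is flat (a plane), so deg p = 1.
Against the integer gridlines: it crosses the y-axis at the gridline y = 2.
Matching integer coefficients to the picture gives p.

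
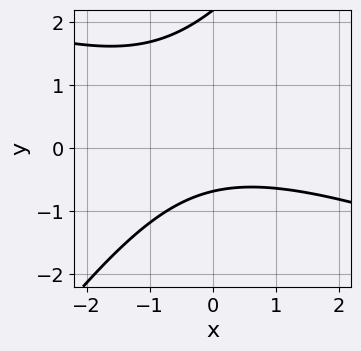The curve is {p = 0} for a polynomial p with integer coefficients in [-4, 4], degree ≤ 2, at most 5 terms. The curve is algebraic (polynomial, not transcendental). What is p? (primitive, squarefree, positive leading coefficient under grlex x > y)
(a) The degree is 2 — no degree-1 curve has this shape.
(b) From the visible intercepts: it misses every integer gridline on the x-axis.
(c) Putting this together gives p.

x^2 + 2*x*y - 2*y^2 + 3*y + 3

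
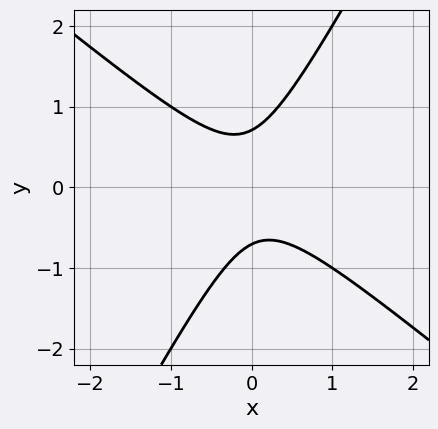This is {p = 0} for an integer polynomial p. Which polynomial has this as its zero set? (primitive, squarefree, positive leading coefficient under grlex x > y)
1. Degree: a generic line meets the curve in up to 2 points, so deg p = 2.
2. Reading off the gridlines: it misses every integer gridline on the x-axis.
3. Putting this together gives p.

3*x^2 + 2*x*y - 2*y^2 + 1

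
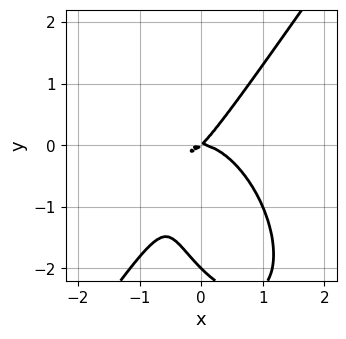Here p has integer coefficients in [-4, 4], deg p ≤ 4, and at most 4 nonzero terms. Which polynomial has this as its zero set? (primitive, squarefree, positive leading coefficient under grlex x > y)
3*x^3 - y^3 + 2*x*y - 2*y^2

deg p = 3. No degree-2 curve has this shape.
From the visible intercepts: the y-axis gridline crossings are at y ∈ {-2, 0}; it meets the x-axis at x = 0 (among the integer gridlines).
The integer polynomial consistent with all of this is the stated p.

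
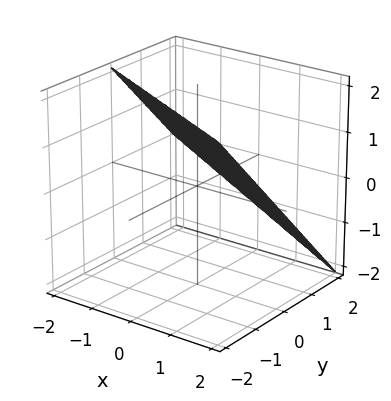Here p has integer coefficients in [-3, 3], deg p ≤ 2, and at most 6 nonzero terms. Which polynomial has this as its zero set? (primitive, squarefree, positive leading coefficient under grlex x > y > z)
(a) Degree: the surface is flat (a plane), so deg p = 1.
(b) Observable constraints: one y-axis crossing is at y = 1; it crosses the x-axis at the gridline x = 2.
(c) Together with the visible shape, these determine p as stated.

x + 2*y + 2*z - 2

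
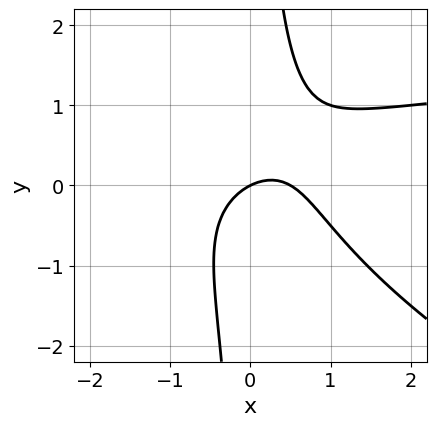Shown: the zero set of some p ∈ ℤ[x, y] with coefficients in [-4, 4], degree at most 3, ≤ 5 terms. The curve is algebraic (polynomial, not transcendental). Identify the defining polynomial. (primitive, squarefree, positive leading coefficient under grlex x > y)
1. deg p = 3. A generic line meets the curve in up to 3 points.
2. From the visible intercepts: it meets the x-axis at x = 0 (among the integer gridlines); one y-axis crossing is at y = 0.
3. These observations pin down the coefficients.

x^2*y + 2*x*y^2 - 2*x^2 + x - 2*y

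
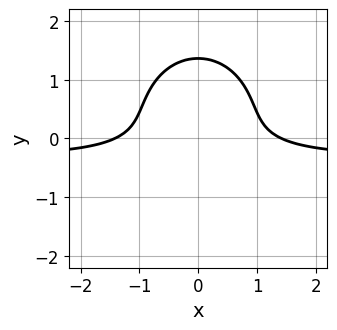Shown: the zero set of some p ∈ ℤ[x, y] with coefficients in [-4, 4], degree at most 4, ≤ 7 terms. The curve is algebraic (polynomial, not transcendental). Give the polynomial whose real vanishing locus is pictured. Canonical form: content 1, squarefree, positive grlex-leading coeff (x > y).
deg p = 3. No degree-2 curve has this shape.
Symmetries: mirror symmetry x ↦ −x ⇒ only even powers of x.
Solving for integer coefficients yields p as stated.

3*x^2*y + 3*y^3 + x^2 - 3*y^2 - 2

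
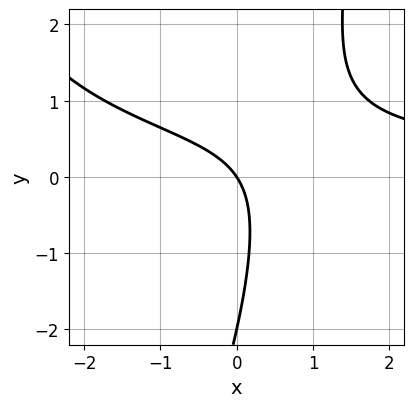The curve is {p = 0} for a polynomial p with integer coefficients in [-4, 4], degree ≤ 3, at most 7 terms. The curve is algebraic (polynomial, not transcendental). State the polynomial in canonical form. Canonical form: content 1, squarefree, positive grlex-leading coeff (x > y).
x^2*y + 3*x*y - y^2 - 3*x - 2*y

(a) The degree is 3 — the shape is more complex than any degree-2 curve.
(b) Observable constraints: it meets the x-axis at x = 0 (among the integer gridlines); among the integer gridlines, it crosses the y-axis at y ∈ {-2, 0}.
(c) Together with the visible shape, these determine p as stated.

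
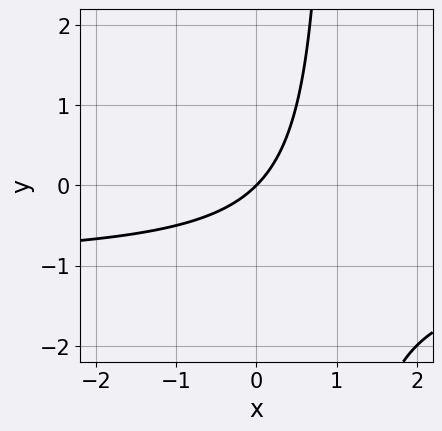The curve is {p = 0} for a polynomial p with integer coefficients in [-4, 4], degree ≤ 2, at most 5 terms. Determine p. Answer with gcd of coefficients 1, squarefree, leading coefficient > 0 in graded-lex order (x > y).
x*y + x - y

First, the degree is 2 — no degree-1 curve has this shape.
Next, observable constraints: it crosses the x-axis at the gridline x = 0; it meets the y-axis at y = 0 (among the integer gridlines).
Finally, these observations pin down the coefficients.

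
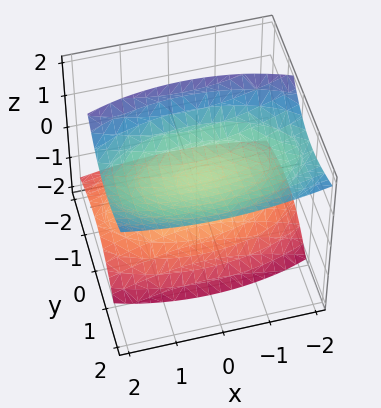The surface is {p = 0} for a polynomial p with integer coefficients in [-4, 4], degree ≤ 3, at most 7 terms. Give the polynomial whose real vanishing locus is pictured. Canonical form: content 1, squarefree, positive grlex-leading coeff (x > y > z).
First, the picture has 2 separate pieces. They look like related sheets of one shape, so recover p as a whole.
Then, degree: a generic line meets the surface in up to 2 points, so deg p = 2.
Next, observable constraints: it misses every integer gridline on the x-axis; no y-intercept at any integer in the box.
Finally, assembling these constraints gives the stated polynomial.

x^2 + 3*y^2 - 3*y*z - 3*z^2 + 2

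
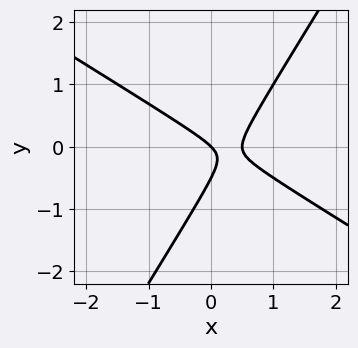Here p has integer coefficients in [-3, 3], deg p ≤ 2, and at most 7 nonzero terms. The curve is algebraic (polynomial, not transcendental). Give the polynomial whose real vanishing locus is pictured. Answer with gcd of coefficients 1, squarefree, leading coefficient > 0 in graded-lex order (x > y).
2*x^2 + 2*x*y - 2*y^2 - x - y

1. The degree is 2 — a generic line meets the curve in up to 2 points.
2. From the axis intercepts and sections: one y-axis crossing is at y = 0; it meets the x-axis at x = 0 (among the integer gridlines).
3. Together with the visible shape, these determine p as stated.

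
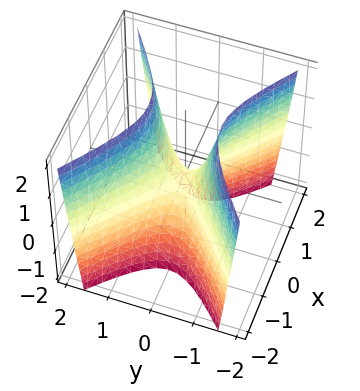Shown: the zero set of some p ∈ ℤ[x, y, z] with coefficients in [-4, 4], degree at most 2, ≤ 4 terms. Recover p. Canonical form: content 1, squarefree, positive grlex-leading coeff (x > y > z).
1. Degree: a saddle surface; a quadric, so deg p = 2.
2. Symmetries: mirror symmetry x ↦ −x ⇒ only even powers of x; it's symmetric under y → −y, forcing even powers of y.
3. Against the integer gridlines: it crosses the y-axis at the gridline y = 0; it meets the z-axis at z = 0 (among the integer gridlines); it meets the x-axis at x = 0 (among the integer gridlines).
4. These observations pin down the coefficients.

2*x^2 - 3*y^2 + z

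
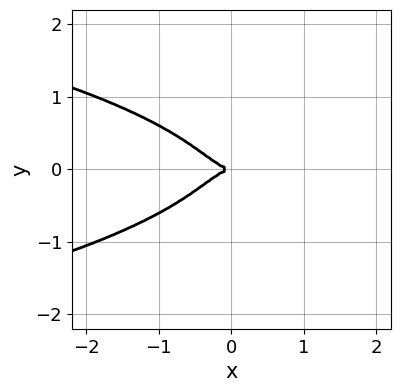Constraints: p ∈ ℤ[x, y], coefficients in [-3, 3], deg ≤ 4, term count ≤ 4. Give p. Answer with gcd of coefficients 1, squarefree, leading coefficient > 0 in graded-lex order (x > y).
x^2*y^2 + 2*y^4 + x^3 + y^2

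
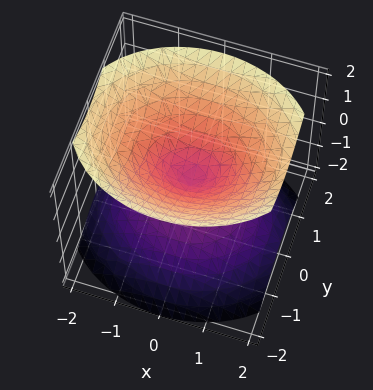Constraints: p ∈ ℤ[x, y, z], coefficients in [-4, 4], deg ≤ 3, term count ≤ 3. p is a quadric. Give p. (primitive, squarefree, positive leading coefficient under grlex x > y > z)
2*x^2 + 3*y^2 - 3*z^2

(a) The picture has 2 separate pieces. Treating them together as one polynomial.
(b) Degree: a double cone through the origin; a quadric, so deg p = 2.
(c) Symmetries: mirror symmetry x ↦ −x ⇒ only even powers of x; mirror symmetry z ↦ −z ⇒ only even powers of z; the y ↦ −y reflection is a symmetry, so y appears only in even powers.
(d) From the axis intercepts and sections: one z-axis crossing is at z = 0; it meets the x-axis at x = 0 (among the integer gridlines).
(e) Assembling these constraints gives the stated polynomial.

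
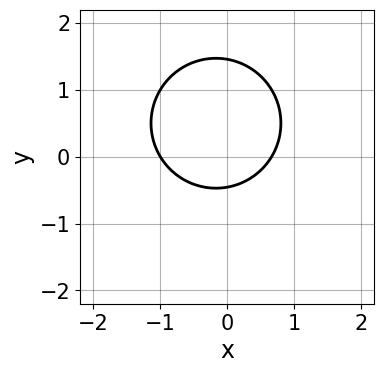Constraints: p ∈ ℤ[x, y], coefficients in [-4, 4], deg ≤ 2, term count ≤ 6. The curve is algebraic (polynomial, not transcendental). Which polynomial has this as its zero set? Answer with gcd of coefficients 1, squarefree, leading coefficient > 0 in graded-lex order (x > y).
Degree: the shape is more complex than any degree-1 curve, so deg p = 2.
Observable constraints: one x-axis crossing is at x = -1.
Together with the visible shape, these determine p as stated.

3*x^2 + 3*y^2 + x - 3*y - 2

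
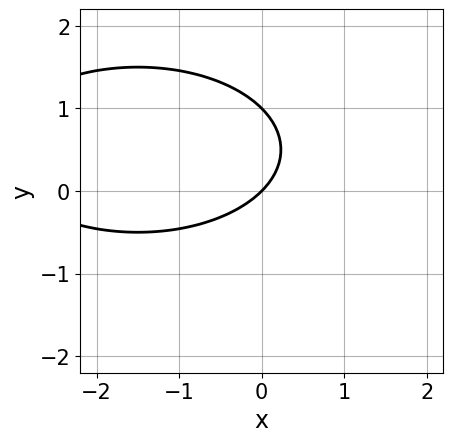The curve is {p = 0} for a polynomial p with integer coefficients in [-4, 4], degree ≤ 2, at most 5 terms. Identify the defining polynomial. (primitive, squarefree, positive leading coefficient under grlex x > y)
The degree is 2 — no degree-1 curve has this shape.
Against the integer gridlines: one x-axis crossing is at x = 0; the y-axis gridline crossings are at y ∈ {0, 1}.
The integer polynomial consistent with all of this is the stated p.

x^2 + 3*y^2 + 3*x - 3*y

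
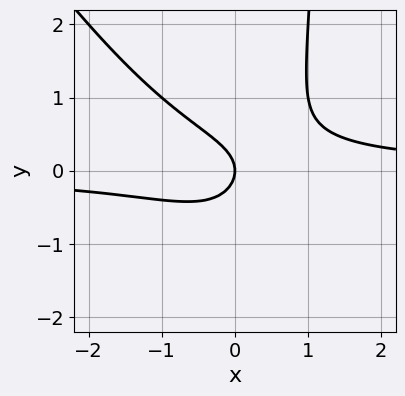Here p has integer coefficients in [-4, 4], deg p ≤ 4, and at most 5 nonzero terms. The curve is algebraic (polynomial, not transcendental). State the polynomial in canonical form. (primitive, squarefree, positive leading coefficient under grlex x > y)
3*x^2*y + 2*x*y^2 - 3*y^2 - 2*x

Degree: the shape is more complex than any degree-2 curve, so deg p = 3.
From the visible intercepts: it meets the y-axis at y = 0 (among the integer gridlines); one x-axis crossing is at x = 0.
Fitting integer coefficients to these (and the overall shape) gives p.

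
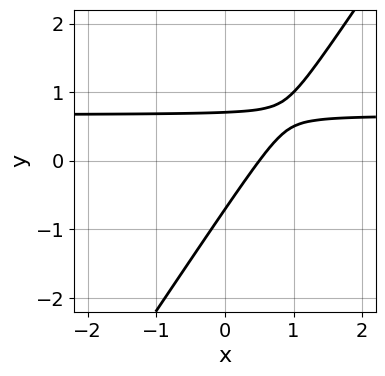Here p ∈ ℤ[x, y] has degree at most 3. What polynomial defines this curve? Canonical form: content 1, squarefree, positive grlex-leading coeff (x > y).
(a) The degree is 2 — a generic line meets the curve in up to 2 points.
(b) Putting this together gives p.

3*x*y - 2*y^2 - 2*x + 1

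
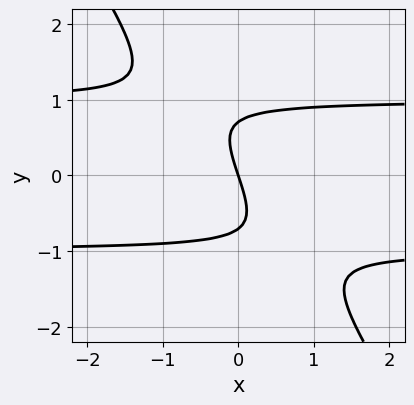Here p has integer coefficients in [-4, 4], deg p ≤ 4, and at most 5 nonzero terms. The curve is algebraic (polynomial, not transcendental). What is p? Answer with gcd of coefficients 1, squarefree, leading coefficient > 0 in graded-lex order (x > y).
3*x*y^2 + 2*y^3 - 3*x - y

(a) The degree is 3 — a generic line meets the curve in up to 3 points.
(b) From the axis intercepts and sections: one x-axis crossing is at x = 0; it crosses the y-axis at the gridline y = 0.
(c) Together with the visible shape, these determine p as stated.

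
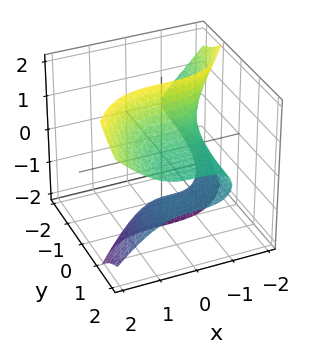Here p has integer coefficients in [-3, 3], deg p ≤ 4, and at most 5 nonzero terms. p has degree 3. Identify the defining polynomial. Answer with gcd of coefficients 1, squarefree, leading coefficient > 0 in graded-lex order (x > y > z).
(a) deg p = 3. The shape is more complex than any degree-2 surface.
(b) From the axis intercepts and sections: one x-axis crossing is at x = -1; it misses every integer gridline on the y-axis.
(c) Solving for integer coefficients yields p as stated.

x^3 - 2*y*z^2 + 1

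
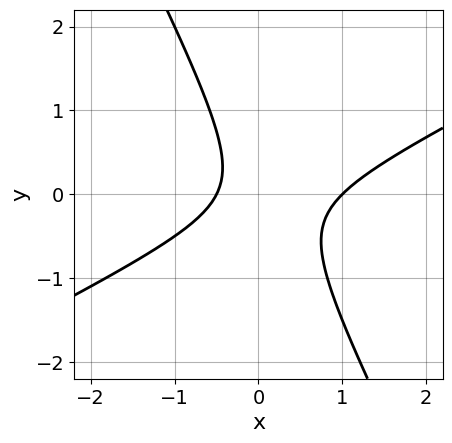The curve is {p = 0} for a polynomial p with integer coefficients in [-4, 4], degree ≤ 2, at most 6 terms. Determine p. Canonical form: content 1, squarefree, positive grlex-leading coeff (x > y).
1. Degree: a generic line meets the curve in up to 2 points, so deg p = 2.
2. From the visible intercepts: one x-axis crossing is at x = 1; the curve avoids every integer y-axis point in the box.
3. Assembling these constraints gives the stated polynomial.

2*x^2 - 3*x*y - 2*y^2 - x - 1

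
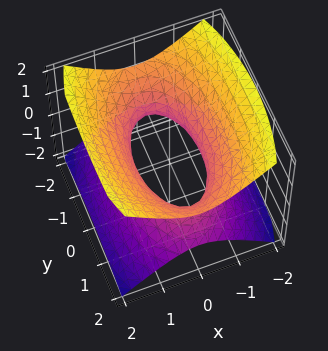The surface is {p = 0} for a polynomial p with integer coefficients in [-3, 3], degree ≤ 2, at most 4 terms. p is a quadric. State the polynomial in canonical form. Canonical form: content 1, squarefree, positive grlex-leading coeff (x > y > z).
First, deg p = 2. One connected sheet with a waist; a quadric.
Next, symmetries: mirror symmetry x ↦ −x ⇒ only even powers of x; the z ↦ −z reflection is a symmetry, so z appears only in even powers; mirror symmetry y ↦ −y ⇒ only even powers of y.
Then, checking where it meets the axes: it misses every integer gridline on the z-axis.
Finally, putting this together gives p.

3*x^2 + y^2 - 3*z^2 - 2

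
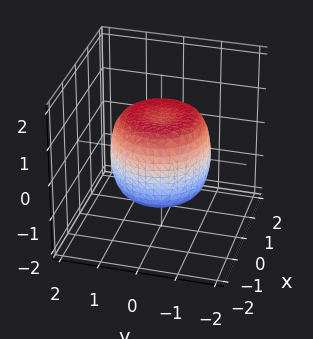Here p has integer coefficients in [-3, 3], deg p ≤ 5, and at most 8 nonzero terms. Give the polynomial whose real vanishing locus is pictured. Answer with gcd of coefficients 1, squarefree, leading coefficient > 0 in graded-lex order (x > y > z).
x^4 + 2*x^2*y^2 + y^4 - x^2 - y^2 + z^2 - 1

deg p = 4.
Symmetries: rotational symmetry about the z-axis ⇒ p depends on x, y only through x² + y².
From the visible intercepts: among the integer gridlines, it crosses the z-axis at z ∈ {-1, 1}; a circular section at z = 0 has radius between 1 and 2.
Together with the visible shape, these determine p as stated.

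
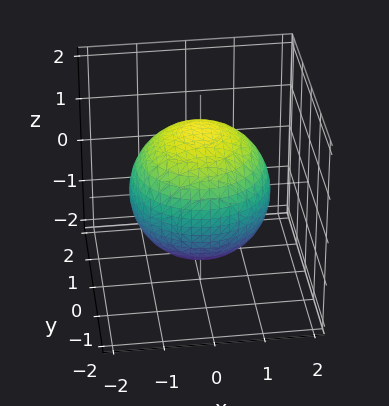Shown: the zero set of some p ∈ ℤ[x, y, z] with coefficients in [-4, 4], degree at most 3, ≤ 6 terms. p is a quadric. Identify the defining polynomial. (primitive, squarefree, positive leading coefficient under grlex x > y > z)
x^2 + y^2 + z^2 - 2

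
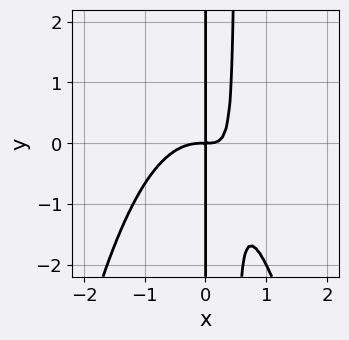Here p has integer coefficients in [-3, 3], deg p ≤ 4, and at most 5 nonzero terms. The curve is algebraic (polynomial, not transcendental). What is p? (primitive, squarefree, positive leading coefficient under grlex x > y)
First, the degree is 4 — the shape is more complex than any degree-3 curve.
Then, against the integer gridlines: every point of the y-axis in the box is on the curve.
Finally, fitting integer coefficients to these (and the overall shape) gives p.

2*x^4 + 2*x^2*y - x*y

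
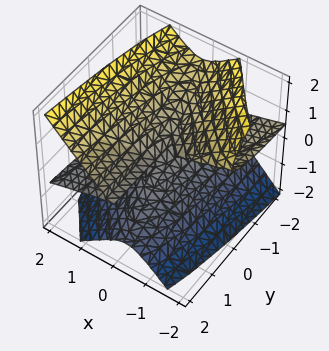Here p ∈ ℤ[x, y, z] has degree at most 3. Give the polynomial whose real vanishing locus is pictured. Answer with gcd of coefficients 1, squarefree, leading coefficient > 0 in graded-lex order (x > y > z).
Degree: a generic line meets the surface in up to 3 points, so deg p = 3.
Against the integer gridlines: it crosses the x-axis at the gridline x = 0; it crosses the z-axis at the gridline z = 0; the visible y-axis segment lies entirely on the surface.
Solving for integer coefficients yields p as stated.

x^3 + 3*x^2*z + x*y*z - 2*y*z^2 - 3*z^3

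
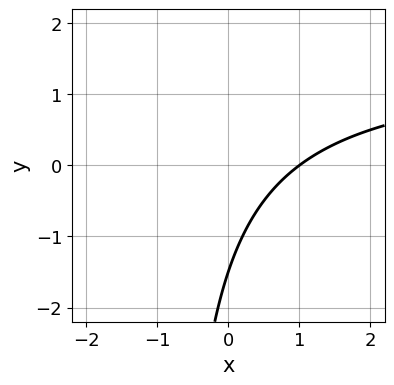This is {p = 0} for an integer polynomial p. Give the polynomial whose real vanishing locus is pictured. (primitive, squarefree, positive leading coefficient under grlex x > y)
2*x*y - 3*x + 2*y + 3

1. Degree: no degree-1 curve has this shape, so deg p = 2.
2. Reading off the gridlines: it crosses the x-axis at the gridline x = 1.
3. Together with the visible shape, these determine p as stated.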